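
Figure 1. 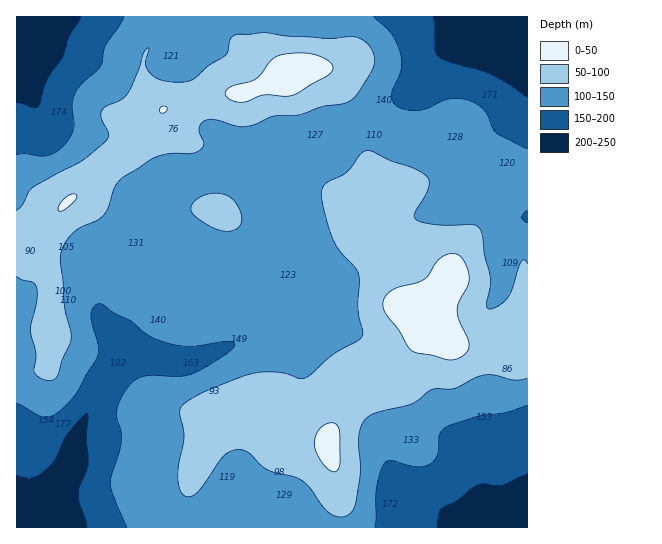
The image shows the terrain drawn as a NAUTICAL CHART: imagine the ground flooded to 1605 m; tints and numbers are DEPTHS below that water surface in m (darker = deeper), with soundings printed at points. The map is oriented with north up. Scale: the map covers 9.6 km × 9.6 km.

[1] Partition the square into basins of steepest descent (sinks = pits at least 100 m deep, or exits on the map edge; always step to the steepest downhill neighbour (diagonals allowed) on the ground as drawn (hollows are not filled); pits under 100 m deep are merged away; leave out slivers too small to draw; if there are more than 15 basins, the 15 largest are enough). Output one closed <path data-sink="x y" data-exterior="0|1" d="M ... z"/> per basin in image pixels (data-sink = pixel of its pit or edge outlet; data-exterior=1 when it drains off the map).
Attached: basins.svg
<path data-sink="45 527" data-exterior="1" d="M322 68l-21 1-54 23-40 4-44 13-18 26-12 14-26 15-54 52-31 17-6 1 1 294 322 0 1-31-4-24-7-20 0-18 14-33 14-23 2-2 26-2 8-4 15-16 17-28 9-8 21 24 16 5 30 0 12-12 15-2 0-151-74-10-16 3-39 15-20 1-4-5-4-10-4-36-6-18-25-46-5-5z"/><path data-sink="527 57" data-exterior="1" d="M527 16l-288 0 0 22 8 10 38 27 5 0 16-7 16 0 9 4 5 5 25 46 6 18 4 36 4 10 4 5 20-1 39-15 16-3 20 2 39 8 14 0z"/><path data-sink="527 527" data-exterior="1" d="M434 319l-9 8-17 28-15 16-8 4-26 2-16 25-14 33 0 18 7 20 4 24 1 31 187-1 0-192-15 1-12 12-30 0-16-5z"/><path data-sink="17 17" data-exterior="1" d="M238 16l-221 0-1 217 6 0 36-21 49-48 26-15 12-14 18-26 44-13 40-4 40-16-34-24-13-11z"/>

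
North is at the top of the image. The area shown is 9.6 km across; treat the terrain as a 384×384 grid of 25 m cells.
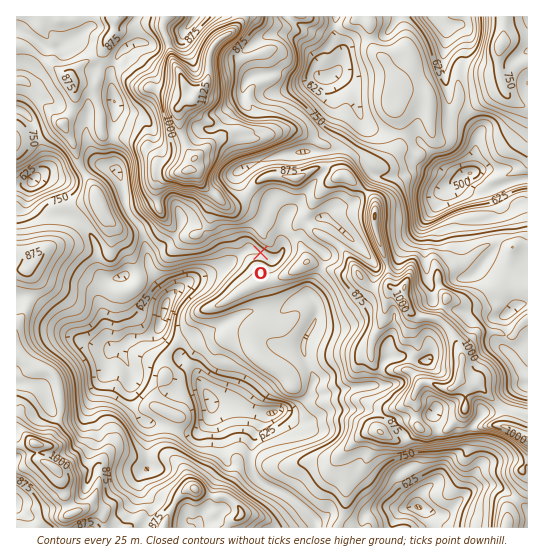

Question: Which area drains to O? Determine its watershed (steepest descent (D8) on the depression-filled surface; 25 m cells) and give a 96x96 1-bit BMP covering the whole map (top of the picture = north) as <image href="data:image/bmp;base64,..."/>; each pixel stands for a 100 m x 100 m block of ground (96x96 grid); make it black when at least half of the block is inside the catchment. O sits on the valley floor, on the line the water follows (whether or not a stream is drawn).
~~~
<image width="96" height="96" href="data:image/bmp;base64,Qk2+BAAAAAAAAD4AAAAoAAAAYAAAAGAAAAABAAEAAAAAAIAEAAATCwAAEwsAAAIAAAAAAAAA////AAAAAAAAAAAAAAAAAAAAAAAAAAAAAAAAAAAAAAAAAAAAAAAAAAAAAAAAAAAAAAAAAAAAAAAAAAAAAAAAAAAAAAAAAAAAAAAAAAAAAAAAAAAAAAAAAAAAAAAAAAAAAAAAAAAAAAAAAAAAAAAAAAAAAAAAAAAAAAAAAAAAAAAAAAAAAAAAAAAAAAAAAAAAAAAAAAAAAAAAAAAAAAAAAAAAAAAAAAAAAAAAAAAAAAAAAAAAAAAAAAAAAAAAAAAAAAAAAAAAAAAAAAAAAAAAAAAAAAAAAAAAAAAAAAAAAAAAAAAAAAAAAAAAAAAAAAAAAAAAAAAAAAAAAAAAAAAAAAAAAAAAAAAAAAAAAAAAAAAAAAAAAAAAAAAAAAAAAAAAAAAAAAAAAAAAAAAAAAAAAAAAAAAAAAAAAAAAAAAAAAAAAAAAAAAAAAAAAAAAAAAAAAAAAAAAAAAAAAAAAAAAAAAAAAAAAAAAAAAAAAAAAAAAAAAAAAAAAAAAAAAAAAAAAAAAAAAAAAAAAAAAAAAAAAAAAAAAAAAAAAAAAAAAAAAAAAAAAAAAAAAAAAAAAAAAAAAAAAAAAAAAAAAAAAAAAAAAAAAAAAAAAAAAAAAAAAAAAAAAAAAAAAAAAAAAAAAAAAAAAAAAAAAAAAAAAAAAAAAAAAAAAAAAAAAAAAAAAAAAAAAAAAAAAAAAAAAAAAAAAAAAAAAAAAAAAAAAAAAAAAAAAAAAAAAAAAAAADwAAAAAAAAAAAMAAHwAAAAAAAAAAAPgA/wAAAAAAAAAAAP4H/wAAAAAAAAAAAP8//wAAAAAAAAAAAP///gAAAAAAAAAAAP///gAAAAAAAAAAAH///gAAAAAAAAAAAH///AAAAAAAAAAAAH///AAAAAAAAAAAAP///AAAAAAAAAAAAf//+AAAAAAAAAAAAf//+AAAAAAAAAAAA///+AAAAAAAAAAAH///+AAAAAAAAAAAH///+AAAAAAAAAAAD///+AAAAAAAAAAAB///8AAAAAAAAAAAA///4AAAAAAAAAAAAf//wAAAAAAAAAAAAP//gAAAAAAAAAAAAAD8AAAAAAAAAAAAAAA4AAAAAAAAAAAAAAAAAAAAAAAAAAAAAAAAAAAAAAAAAAAAAAAAAAAAAAAAAAAAAAAAAAAAAAAAAAAAAAAAAAAAAAAAAAAAAAAAAAAAAAAAAAAAAAAAAAAAAAAAAAAAAAAAAAAAAAAAAAAAAAAAAAAAAAAAAAAAAAAAAAAAAAAAAAAAAAAAAAAAAAAAAAAAAAAAAAAAAAAAAAAAAAAAAAAAAAAAAAAAAAAAAAAAAAAAAAAAAAAAAAAAAAAAAAAAAAAAAAAAAAAAAAAAAAAAAAAAAAAAAAAAAAAAAAAAAAAAAAAAAAAAAAAAAAAAAAAAAAAAAAAAAAAAAAAAAAAAAAAAAAAAAAAAAAAAAAAAAAAAAAAAAAAAAAAAAAAAAAAAAAAAAAAAAAAAAAAAAAAAAAAAAAAAAAAAAAAAAAAAAAAAAAAAAAAAAAAAAAAAAAAAAAAAAAAAAA="/>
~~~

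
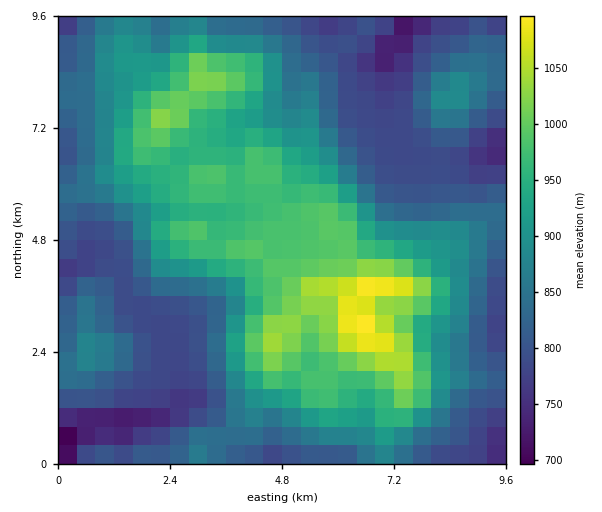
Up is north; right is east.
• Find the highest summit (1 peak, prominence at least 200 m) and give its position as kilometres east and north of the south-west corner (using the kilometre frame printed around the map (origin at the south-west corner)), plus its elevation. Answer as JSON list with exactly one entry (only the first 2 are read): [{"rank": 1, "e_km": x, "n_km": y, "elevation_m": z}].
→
[{"rank": 1, "e_km": 6.44, "n_km": 2.96, "elevation_m": 1111}]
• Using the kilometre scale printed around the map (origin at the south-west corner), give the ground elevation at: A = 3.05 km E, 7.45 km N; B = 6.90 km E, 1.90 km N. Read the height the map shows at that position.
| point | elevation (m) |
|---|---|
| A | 958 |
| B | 1002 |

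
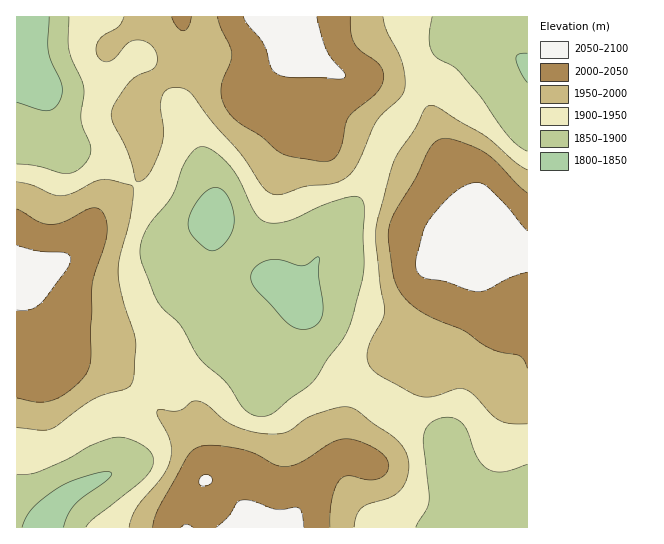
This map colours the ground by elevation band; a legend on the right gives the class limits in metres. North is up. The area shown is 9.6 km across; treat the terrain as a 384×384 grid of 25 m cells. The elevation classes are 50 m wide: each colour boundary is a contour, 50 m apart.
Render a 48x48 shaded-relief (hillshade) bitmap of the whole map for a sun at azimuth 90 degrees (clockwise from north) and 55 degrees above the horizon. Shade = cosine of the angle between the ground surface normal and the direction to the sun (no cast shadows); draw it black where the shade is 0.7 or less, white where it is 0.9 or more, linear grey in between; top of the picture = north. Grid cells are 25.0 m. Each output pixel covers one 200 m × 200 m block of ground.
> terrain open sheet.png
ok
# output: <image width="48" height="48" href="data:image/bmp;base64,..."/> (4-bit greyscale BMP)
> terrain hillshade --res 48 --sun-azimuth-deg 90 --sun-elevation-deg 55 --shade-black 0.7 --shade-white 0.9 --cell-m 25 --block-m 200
<image width="48" height="48" href="data:image/bmp;base64,Qk32BAAAAAAAAHYAAAAoAAAAMAAAADAAAAABAAQAAAAAAIAEAAATCwAAEwsAABAAAAAAAAAAAAAAABEREQAiIiIAMzMzAERERABVVVUAZmZmAHd3dwCIiIgAmZmZAKqqqgC7u7sAzMzMAN3d3QDu7u4A////ALunRFZmVDRXmYiImZm83d3Lqqu7qZmZmbu4ZVZlRDRXmYiImZms3dy6qru7upmZmau6hmZVQzNGiZiJmpib3cuqq7zMupmZmaq7qYdlQyIleZmaqpiKzcqZrM3cuoiJmZq7upmGUyACWKqqqpiJvLmJve7duXeJmZmru6qYdTEBR6qqqpiImqiKze/tp2aJmpmaq7qphkIRR5qqqql3iJiaze/tllaJqoiJq6qphlQ0V5maqqh3eImrzd7slUaJqoiau6qZhmVmeJmqqZh3d4q7vM3chUaJmYiau6qYdneIiZq6mHd3eIq7u7zLhlZ4mYiau7qYd4iYiavLp2ZniJq7qqqqh2Z3iIiavLqYiImZmrzcp1VniJqqmYmZmHZ3eIiavMupmZmZmrzMqGZmeImZmHiaqYd3d3iavMu6qZmaq7zLqYdmZ3iIh3iaqYd3d3iau8y7qpmru7u7qYh2Znd3d4iaqYd4iHiaq8zLqpmry7u6mZh3ZmZneImZmIiIiHiaqszLqqq8y7qpmZmHdlVmeJmYiIiJmYmaqrzLuqu8u6qZmZmYdlVWeImIiIiJmYmqqrvLu7u7u6qZmqqYdlRWd4iIiIiJqpmrurvMzMuqqqqZmruYdVRVZnd4iIiJqpq7u7zMzMuqqqqqqrqYZVVVVVZ4iIiaqpq7u7zNzMuqmqqqqqmYdlVUM0aIiImaqpqrvM3dzMuqmZmqqpmIdmVCIkaIiImqqpmrvN3d3Mu6mZmqqZiJh2UxAUeJiImqqpmavN7u3cu6mZmaqZmZh3UwAUeJmImaqZmZq83u7cuqqZiJqZmZmHUgAleJmYiZqqqZmr3v/tuqqph4mZmqmHQQA1eImZiJqqqYiave/ty6qpdmiZqqqXQQA2d4mZiJq7uoeJvO7ty7updVaJqruoUQA1d4iZmJu7upd4rN3dzMy5ZDR5q7upYwAlZ3iZmavLupdnm8zMzdy5YyRpqqqqhSEkZ3iJmbzKqqhmirqrzdy5YyNoqqmqp1M0ZneJmszKqqlleZmbzdy5YyRompmrunRFVmeIm83Zmql1Z4iKzcuoUyRomYisy4ZFVmeJrN3Zmph1ZneKzcunUzV4iIms3KdVVmiZve3ZmZhlVmeKzMuWQ0Z3iIm83bhlVXiaze3JmYdlVWeKvMqFRGd4iJqs3cp1VXmrzdzJmYdVVneavLl0RXiIiZqrzcuXVoq7zMu5mYZEVniau6hURniJmaqqvMyoZ5u7u7uqqXVEVniaupdURomZmaqavMy5iKu7u7uqmXU0VniaqpdUV4iJmZmZq83Lmau7u7u5mGQ0V3iJmYdlVniImZmZq93cuqu7q7u5l1Q0aIiJiIh2Zmd4mZmavN3ty6q7qru5hkM0aZmYd4iHZWZ4mZmru83dy6qru7uphkM1eaqYZomYZVZ4maq8zMzNy6qru6qZhTNFeJmXZoqnVVZ4mavN3LvMzLqqqpmZhjNGeJmHZoqnVWd4mqvN3Mu7zLqaqpmJlkNGeIh3ZpumRWeJmrvN3Mu7zLqZmZmQ=="/>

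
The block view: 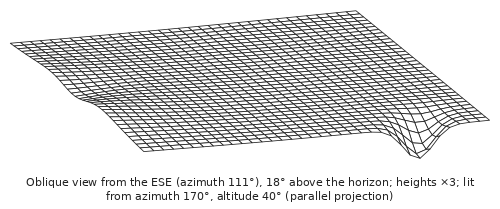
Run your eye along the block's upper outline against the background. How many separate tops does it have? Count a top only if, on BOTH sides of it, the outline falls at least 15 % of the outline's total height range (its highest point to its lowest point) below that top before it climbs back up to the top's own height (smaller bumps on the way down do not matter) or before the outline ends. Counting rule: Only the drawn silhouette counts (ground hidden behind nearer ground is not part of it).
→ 1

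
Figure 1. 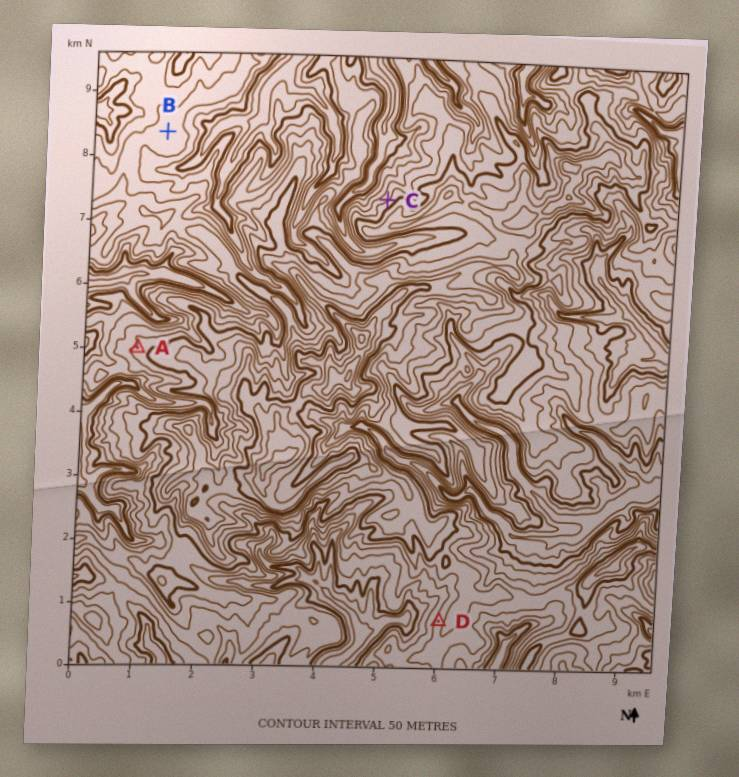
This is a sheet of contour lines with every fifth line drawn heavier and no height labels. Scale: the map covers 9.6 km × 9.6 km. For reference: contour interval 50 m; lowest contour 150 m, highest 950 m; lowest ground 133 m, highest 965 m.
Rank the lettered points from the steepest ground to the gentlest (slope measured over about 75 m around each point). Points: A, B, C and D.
C D A B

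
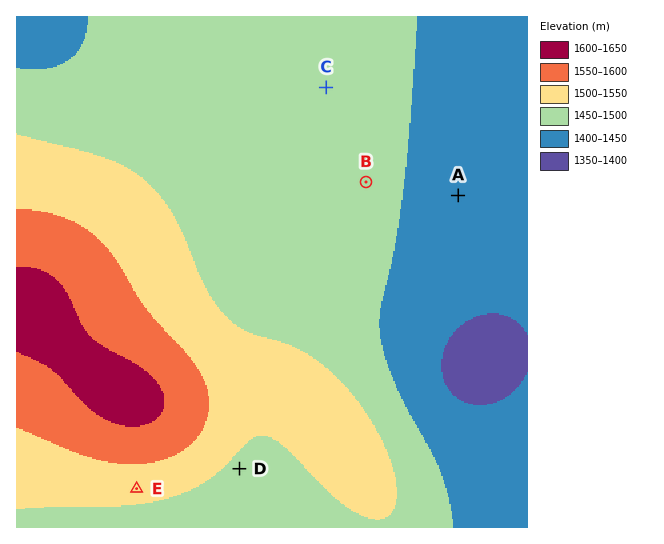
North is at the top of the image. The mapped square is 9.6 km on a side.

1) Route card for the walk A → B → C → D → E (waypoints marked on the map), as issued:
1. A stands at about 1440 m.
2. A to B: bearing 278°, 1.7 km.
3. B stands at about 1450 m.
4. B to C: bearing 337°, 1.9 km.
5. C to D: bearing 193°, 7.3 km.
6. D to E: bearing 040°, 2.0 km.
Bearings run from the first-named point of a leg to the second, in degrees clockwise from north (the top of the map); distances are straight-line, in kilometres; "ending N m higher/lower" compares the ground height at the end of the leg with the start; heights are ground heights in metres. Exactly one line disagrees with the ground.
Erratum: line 6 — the bearing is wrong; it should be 259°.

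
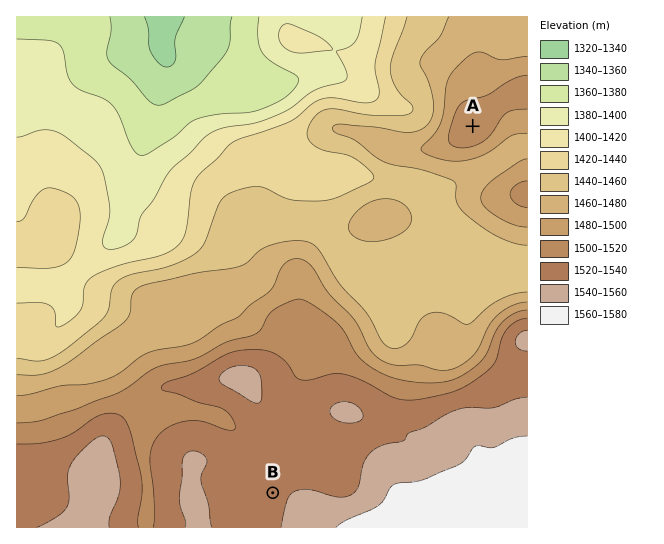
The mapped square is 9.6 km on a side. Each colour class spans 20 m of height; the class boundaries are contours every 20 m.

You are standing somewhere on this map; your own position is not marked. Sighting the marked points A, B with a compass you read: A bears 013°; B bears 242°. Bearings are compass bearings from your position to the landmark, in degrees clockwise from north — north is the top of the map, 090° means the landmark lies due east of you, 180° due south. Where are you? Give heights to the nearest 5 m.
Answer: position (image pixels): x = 404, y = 423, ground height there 1540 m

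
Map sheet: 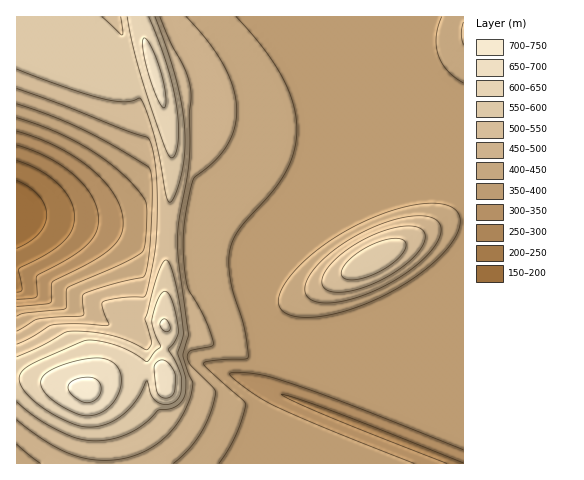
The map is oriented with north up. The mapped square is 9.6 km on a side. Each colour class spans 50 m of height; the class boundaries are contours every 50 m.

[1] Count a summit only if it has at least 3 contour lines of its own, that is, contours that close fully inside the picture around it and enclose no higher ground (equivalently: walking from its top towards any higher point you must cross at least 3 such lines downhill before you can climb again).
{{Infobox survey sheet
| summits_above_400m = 2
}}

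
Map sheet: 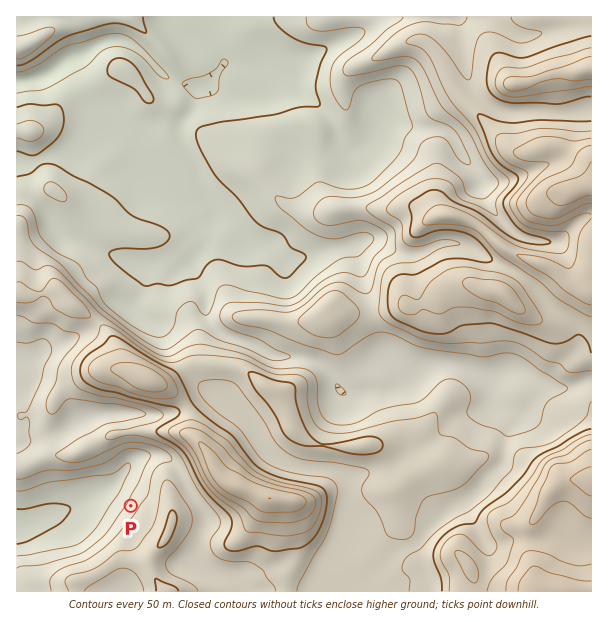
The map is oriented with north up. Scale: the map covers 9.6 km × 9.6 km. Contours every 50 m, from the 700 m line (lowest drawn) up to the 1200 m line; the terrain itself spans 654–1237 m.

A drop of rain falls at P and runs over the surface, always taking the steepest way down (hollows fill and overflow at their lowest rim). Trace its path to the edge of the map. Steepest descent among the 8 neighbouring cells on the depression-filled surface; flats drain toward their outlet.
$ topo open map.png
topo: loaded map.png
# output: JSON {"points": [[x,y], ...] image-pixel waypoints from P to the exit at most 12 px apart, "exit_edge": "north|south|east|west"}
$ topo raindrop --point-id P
{"points": [[131, 506], [119, 494], [107, 489], [95, 494], [83, 501], [71, 507], [59, 512], [47, 516], [35, 521], [23, 527], [17, 527]], "exit_edge": "west"}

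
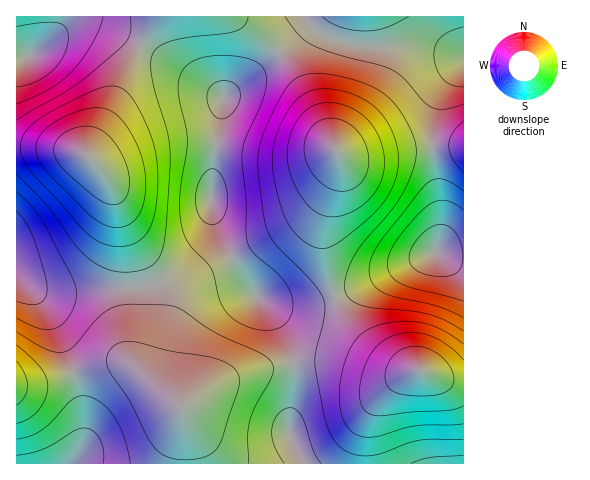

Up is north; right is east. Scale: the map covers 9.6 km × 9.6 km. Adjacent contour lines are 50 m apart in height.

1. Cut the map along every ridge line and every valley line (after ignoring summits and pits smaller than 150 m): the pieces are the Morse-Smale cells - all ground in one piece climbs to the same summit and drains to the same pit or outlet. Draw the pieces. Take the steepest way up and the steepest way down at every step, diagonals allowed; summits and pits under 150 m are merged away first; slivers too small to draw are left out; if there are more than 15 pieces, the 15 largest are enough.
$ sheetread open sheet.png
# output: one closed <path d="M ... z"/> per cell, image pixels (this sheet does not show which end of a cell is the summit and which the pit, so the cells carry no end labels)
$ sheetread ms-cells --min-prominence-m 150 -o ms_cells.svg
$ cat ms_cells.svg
<path d="M304 16l-244 0-7 18-13 15-12 8-12 2 1 405 285-1-13-32 6-43 0-21-5-21-15-30-24-26-20-33-18-40-2-25 3-40 10-54 50-41 35-32z"/><path d="M463 16l-158 0 4 9-35 32-50 41-11 64-2 30 1 19 5 17 14 29 26 40 10 5 19 3 32-2 31-11 86-40 19 4 10 0z"/><path d="M437 252l-88 40-22 9-26 4-15 0-27-6 18 21 14 29 4 18 0 21-6 43 13 33 162-1 0-206z"/><path d="M59 16l-42 0-1 41 12 0 12-8 17-21z"/>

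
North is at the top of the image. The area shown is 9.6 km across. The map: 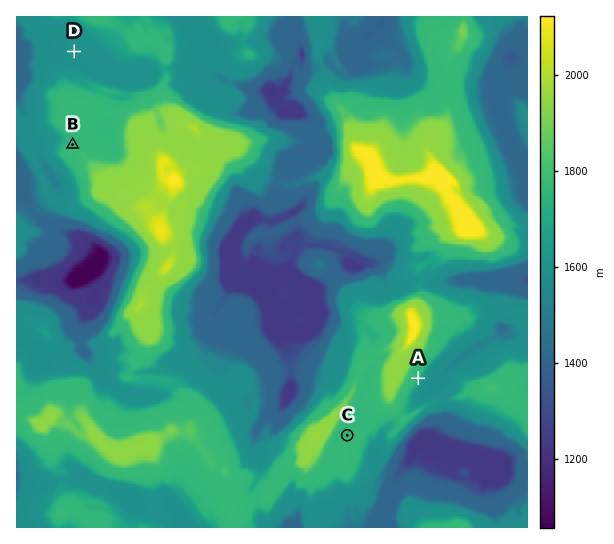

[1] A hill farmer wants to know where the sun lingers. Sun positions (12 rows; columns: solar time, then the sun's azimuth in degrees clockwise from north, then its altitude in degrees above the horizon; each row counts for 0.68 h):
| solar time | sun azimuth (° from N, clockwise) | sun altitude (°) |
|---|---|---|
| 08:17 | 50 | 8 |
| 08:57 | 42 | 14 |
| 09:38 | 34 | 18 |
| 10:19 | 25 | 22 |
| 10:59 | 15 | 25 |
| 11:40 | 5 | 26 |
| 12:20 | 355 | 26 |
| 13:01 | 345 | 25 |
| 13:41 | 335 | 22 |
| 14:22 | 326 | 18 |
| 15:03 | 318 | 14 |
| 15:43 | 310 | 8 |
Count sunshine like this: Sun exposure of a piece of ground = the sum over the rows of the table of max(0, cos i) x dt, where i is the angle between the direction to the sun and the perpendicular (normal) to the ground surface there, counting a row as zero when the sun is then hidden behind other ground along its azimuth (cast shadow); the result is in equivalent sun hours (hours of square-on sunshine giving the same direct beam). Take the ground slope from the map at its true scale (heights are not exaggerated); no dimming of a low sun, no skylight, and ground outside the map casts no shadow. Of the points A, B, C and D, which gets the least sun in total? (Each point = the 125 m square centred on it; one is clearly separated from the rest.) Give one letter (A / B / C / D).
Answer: A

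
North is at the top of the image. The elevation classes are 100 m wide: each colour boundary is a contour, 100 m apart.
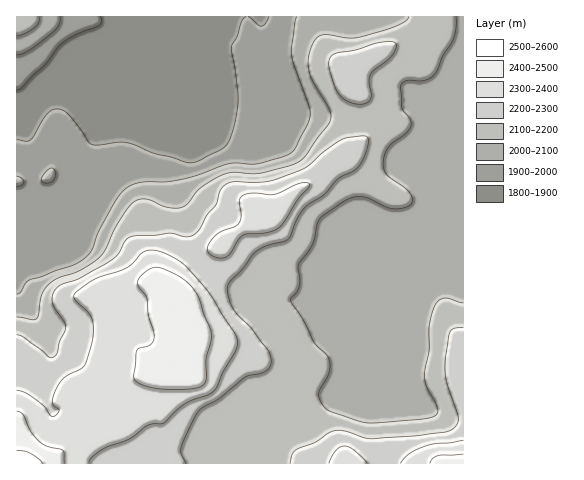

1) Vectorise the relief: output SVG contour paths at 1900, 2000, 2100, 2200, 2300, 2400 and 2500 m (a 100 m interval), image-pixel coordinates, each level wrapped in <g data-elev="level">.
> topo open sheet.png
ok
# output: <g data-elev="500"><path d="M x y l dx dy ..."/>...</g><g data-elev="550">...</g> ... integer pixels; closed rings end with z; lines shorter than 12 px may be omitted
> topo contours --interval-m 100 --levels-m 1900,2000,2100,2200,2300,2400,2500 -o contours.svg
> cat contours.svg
<g data-elev="1900"><path d="M17 90l4-2 24-23 18-23 14-8 23-9 2-4-2-4"/><path d="M246 17l-4 4-5 15-6 11 7 49-3 26-7 21-9 8-21 10-9 2-36-10-26-10-8-1-27 3-3-2-20-28-6-5-6-1-5 1-5 4-16 26-5 1-9-1"/><path d="M269 17l-4 7-3 2-14-9"/></g><g data-elev="2000"><path d="M17 186l4-1 3-3-3-4-4-2"/><path d="M43 182l6 1 5-3 1-6-1-5-4-1-5 5-4 6z"/><path d="M17 55l12-5 24-18 6-7 1-8"/><path d="M297 17l-5 29 0 10 17 49 1 8-3 12-14 26-9 6-25 6-29 0-47 16-17 3-23 0-12 3-8 6-8 10-16 30-7 18-5 7-14 9-44 15-4 4-4 8-4 2"/></g><g data-elev="2100"><path d="M463 303l-15-5-7 1-6 6-4 11-2 13 0 21-5 27 3 9 10 21 1 5-3 4-14 3-53 4-36-11-9-6-3-7-1-6 10-21 0-12-3-6-12-11-10-22-14-21 7-8 2-6 0-22 13-19 5-21 3-6 26-18 9-3 8 0 23 10 9 2 10-1 7-5 0-4-2-6-22-17-5-10 1-9 4-9 4-5 14-10 5-8-1-6-8-11-1-23 2-3 4-2 19 0 9-6 8-19 10-16 3-12 0-10"/><path d="M17 36l9-3 9-6 4-5 0-5"/><path d="M409 17l-4 4-9 5-34 11-13 1-24-3-5 1-5 4-6 15 0 15 4 12 16 27 2 9-3 7-27 35-10 5-29 8-10 1-18-2-11 3-21 12-14 16-7 5-15-1-20-8-10 2-7 6-9 12-14 30-6 8-19 13-24 8-9 7-7 10-2 19-3 5-3 1-16-3"/></g><g data-elev="2200"><path d="M186 463l-5-10 0-6 18-36 21-13 24-20 20-6 4-3 3-5 0-7-4-8-16-21-13-13-6-8-4-14 0-9 28-33 11-6 21-6 3-4 7-17 7-10 20-14 14-16 18-10 6-8 3-9 3-10-2-4-6-1-19 3-19 13-17 15-30 13-13 2-28 0-8 1-6 6-5 16-9 10-8 15-5 5-8 2-17-4-38 4-6 4-6 12-8 7-31 18-21 8-6 7-1 8 3 8 9 13 2 6-7 14-2 11-3 4-5 0-25-20-7-2"/><path d="M463 328l-9 0-4 4-5 28 1 21 12 37-1 6-4 4-11 4-70 7-8-1-20-7-10 0-19 11-20 8-3 5-2 8"/><path d="M357 104l8-1 5-4 1-4-2-14 1-6 4-5 18-15 4-8-1-5-6 0-12 1-21 7-20 3-6 4-1 5 0 6 8 23 9 9z"/></g><g data-elev="2300"><path d="M89 463l2-5 12-9 26-10 19-14 16-2 21-19 27-12 5-6 6-14 12-21 3-9-4-9-24-39-23-27-8-6-14-8-10-3-8 1-6 2-8 10-7 5-29 10-13 8-9 7-1 4 1 3 13 12 3 6 2 10-1 14-8 23-3 4-16 8-9 12-4 14 2 3 5 4 0 2-4 4-3 0-7-9-10-8-10-7-8-2"/><path d="M367 463l-13-13-10-4-4 1-4 4-7 12"/><path d="M463 441l-29 3-11 3-14 7-9 9"/><path d="M220 258l5-1 4-2 9-15 5-5 24-3 12-5 6-6 13-22 11-12 0-4-4-1-6 2-25 10-22-1-10 3-3 5 2 15-2 7-4 4-17 7-7 6-3 6-1 4 2 3 5 3z"/></g><g data-elev="2400"><path d="M64 463l-1-12-16-5-7-4-10-11-7-17-6-3"/><path d="M463 454l-25 2-6 3-2 4"/><path d="M159 389l31 0 9-2 5-3 2-7 0-19 5-23-12-36-6-11-15-13-15-6-8-2-10 5-7 9 1 6 8 11 1 17 6 22-3 7-12 4-2 2-3 26 1 5 4 2z"/></g><g data-elev="2500"><path d="M42 463l-3-4-10-6-12-2"/></g>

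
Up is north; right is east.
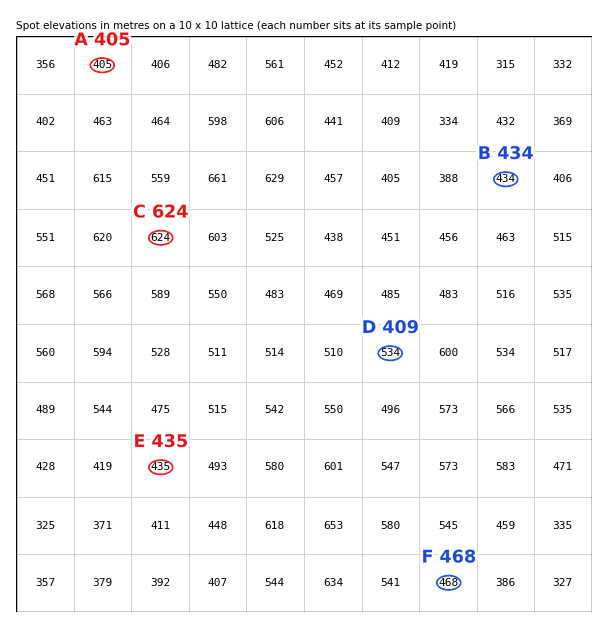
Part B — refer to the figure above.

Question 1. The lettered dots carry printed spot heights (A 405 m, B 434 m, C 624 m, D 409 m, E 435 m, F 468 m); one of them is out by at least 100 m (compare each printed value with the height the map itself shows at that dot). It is D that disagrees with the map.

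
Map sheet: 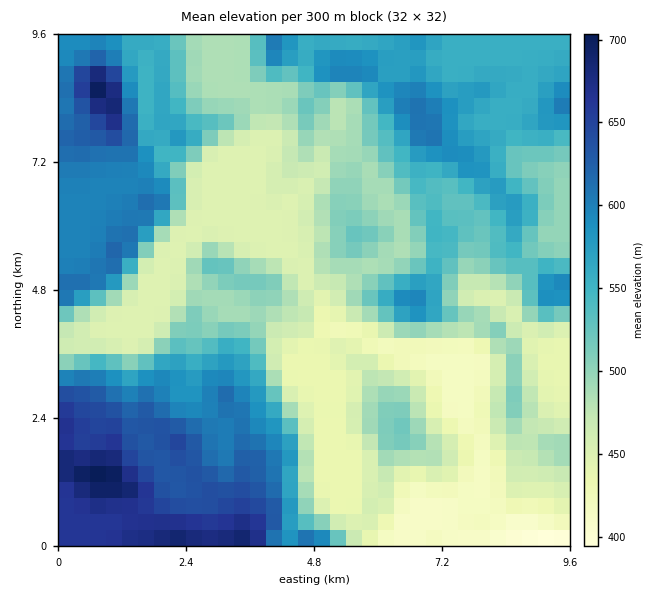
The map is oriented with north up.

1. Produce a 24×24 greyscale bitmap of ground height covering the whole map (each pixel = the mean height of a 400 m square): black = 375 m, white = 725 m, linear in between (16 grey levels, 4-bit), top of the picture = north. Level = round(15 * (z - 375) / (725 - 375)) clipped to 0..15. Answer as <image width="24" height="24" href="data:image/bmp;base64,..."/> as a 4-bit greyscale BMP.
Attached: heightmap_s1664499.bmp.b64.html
<image width="24" height="24" href="data:image/bmp;base64,Qk2WAQAAAAAAAHYAAAAoAAAAGAAAABgAAAABAAQAAAAAACABAAATCwAAEwsAABAAAAAAAAAAAAAAABEREQAiIiIAMzMzAERERABVVVUAZmZmAHd3dwCIiIgAmZmZAKqqqgC7u7sAzMzMAN3d3QDu7u4A////AMzN3d3cmYUyIiIREczMzMzMpkMzIiIiIs3dy7u7pjMzIiIjM97su7q7lTM0NDIkRNzbu7qqlTM1VUIkVczLu6qphDNWZDI1RMu6uZqpYzNWUyJGQ7qpqZqYQzNFQiI1M2h2iYmHMzNDIiI1M0QzRmd1MzMiMiJVM1QzNWVVRCNGd2VUVZdTNFVVVDRomVQ0iaqVM1ZmU0RWiGRWiaqoM1ZUM1VVV3Z3dqqqYzMzM1ZlV3Z4ZaqqljMzNFZVZ3d4daqqqDMzM1ZVZ3eYZaqqljMzREVWd4mGZaqqiGMzRUVXiZmHdrvKiYZURVVnmpiIiKzZiGVVVlRpqpiIiq3Zh1VVVneJmYmIiay4h1VXiJqYmIiIiJmYh1VXqIiImIiIiA=="/>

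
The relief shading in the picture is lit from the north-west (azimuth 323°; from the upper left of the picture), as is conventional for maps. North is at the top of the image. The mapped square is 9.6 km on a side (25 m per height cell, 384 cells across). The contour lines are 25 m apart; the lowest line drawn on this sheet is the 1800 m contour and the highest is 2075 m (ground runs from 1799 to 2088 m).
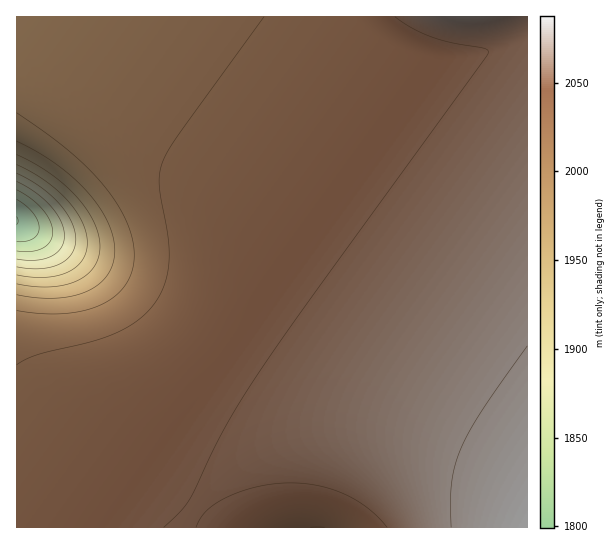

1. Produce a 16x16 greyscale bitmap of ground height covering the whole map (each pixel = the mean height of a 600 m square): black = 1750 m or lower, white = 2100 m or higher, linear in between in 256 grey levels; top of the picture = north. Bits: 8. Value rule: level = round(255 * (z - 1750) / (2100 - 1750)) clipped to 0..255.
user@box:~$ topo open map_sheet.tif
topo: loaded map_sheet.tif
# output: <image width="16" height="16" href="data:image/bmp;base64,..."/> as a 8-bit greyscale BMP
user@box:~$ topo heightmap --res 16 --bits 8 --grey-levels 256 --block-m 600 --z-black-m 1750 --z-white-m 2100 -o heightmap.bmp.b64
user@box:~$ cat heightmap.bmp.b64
<image width="16" height="16" href="data:image/bmp;base64,Qk02BQAAAAAAADYEAAAoAAAAEAAAABAAAAABAAgAAAAAAAABAAATCwAAEwsAAAABAAAAAAAAAAAAAAEBAQACAgIAAwMDAAQEBAAFBQUABgYGAAcHBwAICAgACQkJAAoKCgALCwsADAwMAA0NDQAODg4ADw8PABAQEAAREREAEhISABMTEwAUFBQAFRUVABYWFgAXFxcAGBgYABkZGQAaGhoAGxsbABwcHAAdHR0AHh4eAB8fHwAgICAAISEhACIiIgAjIyMAJCQkACUlJQAmJiYAJycnACgoKAApKSkAKioqACsrKwAsLCwALS0tAC4uLgAvLy8AMDAwADExMQAyMjIAMzMzADQ0NAA1NTUANjY2ADc3NwA4ODgAOTk5ADo6OgA7OzsAPDw8AD09PQA+Pj4APz8/AEBAQABBQUEAQkJCAENDQwBEREQARUVFAEZGRgBHR0cASEhIAElJSQBKSkoAS0tLAExMTABNTU0ATk5OAE9PTwBQUFAAUVFRAFJSUgBTU1MAVFRUAFVVVQBWVlYAV1dXAFhYWABZWVkAWlpaAFtbWwBcXFwAXV1dAF5eXgBfX18AYGBgAGFhYQBiYmIAY2NjAGRkZABlZWUAZmZmAGdnZwBoaGgAaWlpAGpqagBra2sAbGxsAG1tbQBubm4Ab29vAHBwcABxcXEAcnJyAHNzcwB0dHQAdXV1AHZ2dgB3d3cAeHh4AHl5eQB6enoAe3t7AHx8fAB9fX0Afn5+AH9/fwCAgIAAgYGBAIKCggCDg4MAhISEAIWFhQCGhoYAh4eHAIiIiACJiYkAioqKAIuLiwCMjIwAjY2NAI6OjgCPj48AkJCQAJGRkQCSkpIAk5OTAJSUlACVlZUAlpaWAJeXlwCYmJgAmZmZAJqamgCbm5sAnJycAJ2dnQCenp4An5+fAKCgoAChoaEAoqKiAKOjowCkpKQApaWlAKampgCnp6cAqKioAKmpqQCqqqoAq6urAKysrACtra0Arq6uAK+vrwCwsLAAsbGxALKysgCzs7MAtLS0ALW1tQC2trYAt7e3ALi4uAC5ubkAurq6ALu7uwC8vLwAvb29AL6+vgC/v78AwMDAAMHBwQDCwsIAw8PDAMTExADFxcUAxsbGAMfHxwDIyMgAycnJAMrKygDLy8sAzMzMAM3NzQDOzs4Az8/PANDQ0ADR0dEA0tLSANPT0wDU1NQA1dXVANbW1gDX19cA2NjYANnZ2QDa2toA29vbANzc3ADd3d0A3t7eAN/f3wDg4OAA4eHhAOLi4gDj4+MA5OTkAOXl5QDm5uYA5+fnAOjo6ADp6ekA6urqAOvr6wDs7OwA7e3tAO7u7gDv7+8A8PDwAPHx8QDy8vIA8/PzAPT09AD19fUA9vb2APf39wD4+PgA+fn5APr6+gD7+/sA/Pz8AP39/QD+/v4A////ANLU1tja29rW0tHV3ubs8fTQ0tXX2drb29vc3+Po7PDyztHT1dfZ29ze4OLl6ezu8c3P0dPW2Nrc3uDj5ejq7e/Lzc/S1NbZ293f4uTn6evux8nLztHU19nc3uDj5efq7Lu7v8bN0tXY2tzf4ePm6OqUlqa5x8/T1tjb3d/i5ObpVWmPscXO0tTX2dve4OLl5zRhlLbGzdDT1dfa3N7h4+VZhqu/yMzP0dPW2Nrd3+HklKy8xMjLzc/S1NbZ293g4rO7wcTHycvO0NLV19nc3uC6vsDDxcfKzM7R09XY2tzfury/wcPGyMrNz9HU1tjb3bi7vb/CxMbJy83Q09vg4d8="/>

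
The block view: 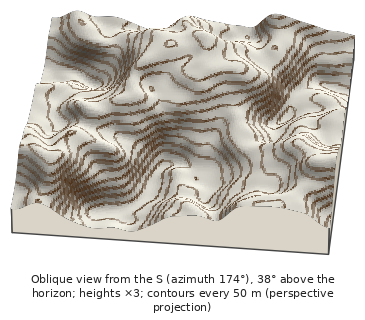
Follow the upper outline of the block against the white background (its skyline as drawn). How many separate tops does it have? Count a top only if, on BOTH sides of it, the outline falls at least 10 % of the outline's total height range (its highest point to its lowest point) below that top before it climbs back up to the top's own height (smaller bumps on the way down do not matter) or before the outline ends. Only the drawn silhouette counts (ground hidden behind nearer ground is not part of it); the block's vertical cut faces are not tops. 1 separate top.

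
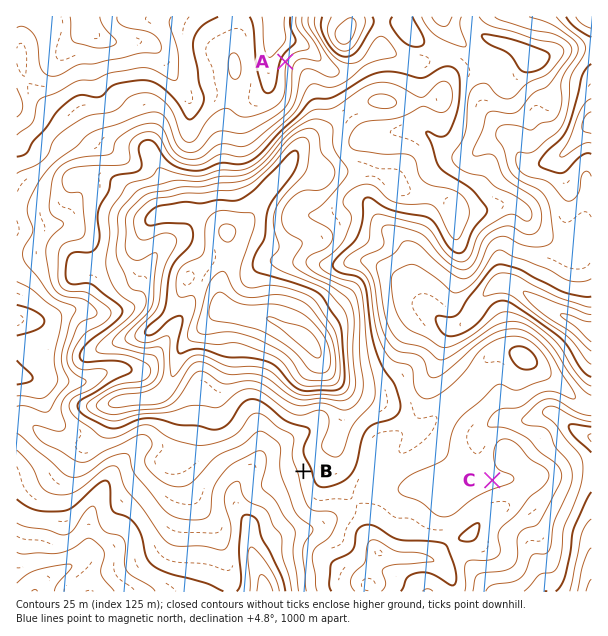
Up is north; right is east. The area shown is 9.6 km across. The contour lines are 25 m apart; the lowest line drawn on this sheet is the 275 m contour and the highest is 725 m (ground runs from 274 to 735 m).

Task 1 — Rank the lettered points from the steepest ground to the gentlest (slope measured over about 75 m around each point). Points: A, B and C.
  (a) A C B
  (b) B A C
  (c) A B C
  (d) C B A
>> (c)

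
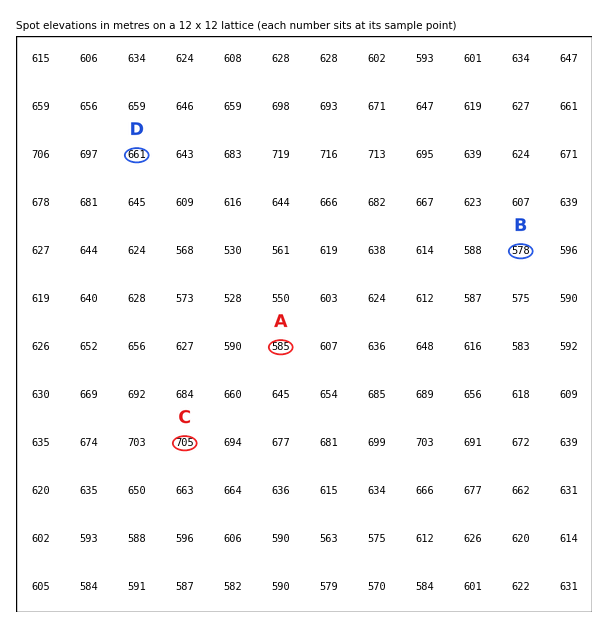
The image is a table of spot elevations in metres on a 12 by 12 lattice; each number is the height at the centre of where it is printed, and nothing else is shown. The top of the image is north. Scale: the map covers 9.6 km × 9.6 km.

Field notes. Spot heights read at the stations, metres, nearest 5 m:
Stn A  585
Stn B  580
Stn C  705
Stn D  660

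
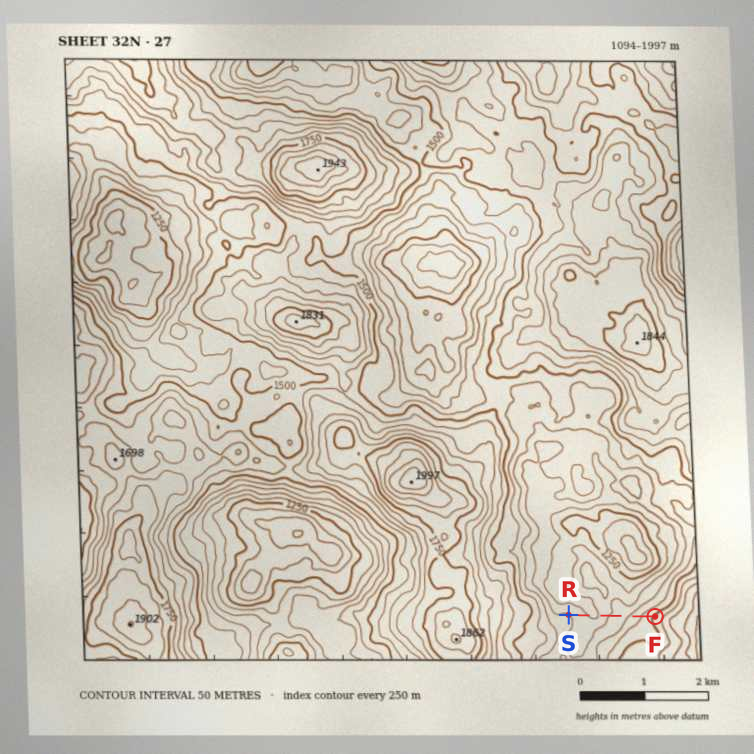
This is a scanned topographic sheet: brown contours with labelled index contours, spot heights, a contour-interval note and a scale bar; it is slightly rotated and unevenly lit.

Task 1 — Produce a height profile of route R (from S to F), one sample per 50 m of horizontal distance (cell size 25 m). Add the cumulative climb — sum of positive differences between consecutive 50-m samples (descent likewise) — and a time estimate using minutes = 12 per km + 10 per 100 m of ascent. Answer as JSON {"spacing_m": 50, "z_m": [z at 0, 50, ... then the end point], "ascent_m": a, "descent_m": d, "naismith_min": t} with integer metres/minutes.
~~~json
{"spacing_m": 50, "z_m": [1350, 1341, 1330, 1321, 1316, 1310, 1300, 1290, 1288, 1297, 1314, 1330, 1344, 1353, 1358, 1363, 1372, 1381, 1390, 1403, 1414, 1425, 1440, 1454, 1469, 1482, 1494, 1507, 1507], "ascent_m": 219, "descent_m": 62, "naismith_min": 38}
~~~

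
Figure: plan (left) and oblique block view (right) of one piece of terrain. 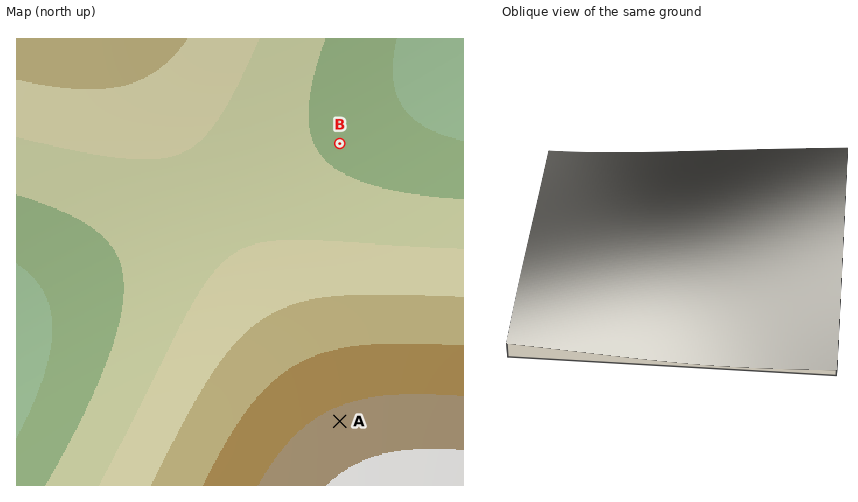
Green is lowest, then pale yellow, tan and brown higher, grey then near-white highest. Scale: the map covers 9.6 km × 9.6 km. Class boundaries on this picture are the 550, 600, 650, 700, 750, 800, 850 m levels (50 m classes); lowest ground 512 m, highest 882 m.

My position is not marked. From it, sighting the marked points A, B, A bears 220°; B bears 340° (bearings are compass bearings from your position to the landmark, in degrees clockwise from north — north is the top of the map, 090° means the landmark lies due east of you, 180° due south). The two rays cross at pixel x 410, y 337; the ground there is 740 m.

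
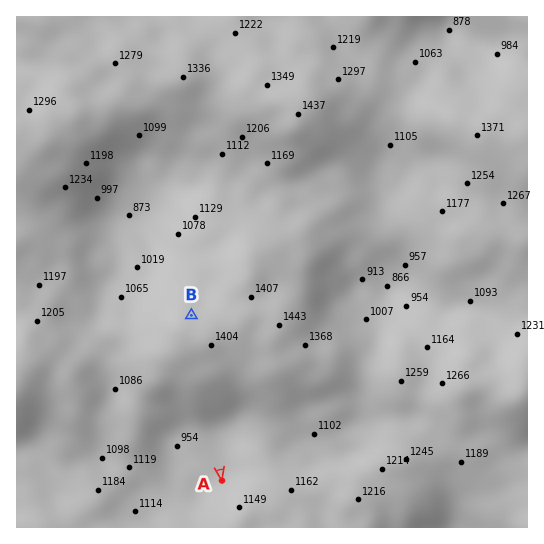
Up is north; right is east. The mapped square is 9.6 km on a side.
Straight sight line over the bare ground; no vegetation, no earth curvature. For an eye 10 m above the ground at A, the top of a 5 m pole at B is hidden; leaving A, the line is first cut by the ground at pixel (206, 395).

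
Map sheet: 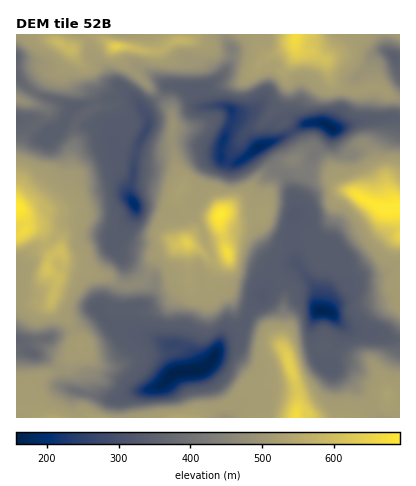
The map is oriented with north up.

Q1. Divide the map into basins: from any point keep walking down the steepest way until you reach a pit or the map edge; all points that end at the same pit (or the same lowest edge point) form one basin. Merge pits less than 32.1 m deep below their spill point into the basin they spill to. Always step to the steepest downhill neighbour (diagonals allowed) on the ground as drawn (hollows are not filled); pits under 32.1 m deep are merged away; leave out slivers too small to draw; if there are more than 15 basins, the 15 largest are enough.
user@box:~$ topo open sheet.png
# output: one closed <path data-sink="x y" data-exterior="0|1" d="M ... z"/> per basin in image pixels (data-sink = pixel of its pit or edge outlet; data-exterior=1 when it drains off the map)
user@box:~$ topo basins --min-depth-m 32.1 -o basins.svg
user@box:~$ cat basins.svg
<path data-sink="190 372" data-exterior="0" d="M182 190l-4 2-1 6 14 28-4 16-29 11-3 3-10 24-15 6-10-1-14-9-10-1-30-11-5-12-7 3-14-24-14-3-2-12-8-6 0 68 20 0 6-2 6-6 9 8 0 6-6 20 20 20 9 20-20 25-22 9-6 6-2 6 9 16 2 10 3 2 356 0 0-20-13-4-5-16-12-18-22-3-24-11-12 7-24 6-4-9-24-27-20-10-6-5-11-22 0-12 6-16-10-36 1-8z"/><path data-sink="134 204" data-exterior="0" d="M54 34l-38 0 0 174 8 8 2 12 14 3 14 24 7-3 5 12 30 11 10 1 16 10 12-1 11-5 10-24 3-3 28-10 5-11-2-12-12-22 6-16-6-12-5-26 0-32-9-12-40-38-5-15-16-8-12-2-18 12-2 0-12-7z"/><path data-sink="322 310" data-exterior="0" d="M294 160l-4 0-28 13-16 22-26 19-1 8 10 36-6 16 0 12 11 22 6 5 20 10 24 27 4 9 24-6 12-7 24 11 22 3 12 18 5 16 13 3 0-189-20 0-24-14-16-6-10-14-8-3-20-2z"/><path data-sink="332 128" data-exterior="0" d="M296 45l0 9-11 16 3 18-6 20 2 14 10 12 7 16-2 6-5 4 8 9 20 2 8 3 10 14 10 3 30 17 20 0 0-110-12-4-10-7-8 0-10 4-10 0-12-5-8-8-6-19-12-7-10-1z"/><path data-sink="258 148" data-exterior="0" d="M196 41l-4 1 5 6-2 10 2 30-17 12-7 8-1 36 5 26 6 12-3 8 40 24 26-19 16-22 28-13 4 0 6-6 0-8-16-24-2-12 6-22-3-18 6-8-11 7-10-3-2-9-8 6-14-5-24-3z"/><path data-sink="16 340" data-exterior="1" d="M48 270l-8 7-24 1 0 130 8 2 12 8 7 0-13-28 2-6 6-6 22-9 20-25-9-20-20-20 6-20 0-6z"/><path data-sink="396 58" data-exterior="0" d="M400 34l-46 0-8 5-21 21 6 20 7 6 12 5 10 0 10-4 8 0 10 7 12 4z"/>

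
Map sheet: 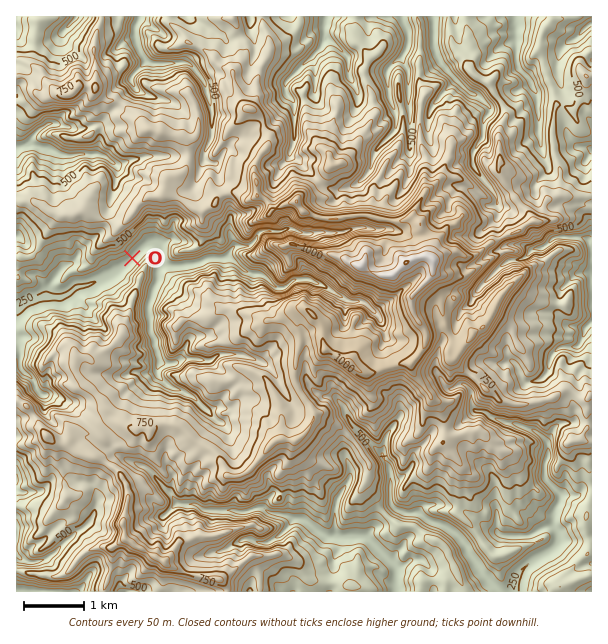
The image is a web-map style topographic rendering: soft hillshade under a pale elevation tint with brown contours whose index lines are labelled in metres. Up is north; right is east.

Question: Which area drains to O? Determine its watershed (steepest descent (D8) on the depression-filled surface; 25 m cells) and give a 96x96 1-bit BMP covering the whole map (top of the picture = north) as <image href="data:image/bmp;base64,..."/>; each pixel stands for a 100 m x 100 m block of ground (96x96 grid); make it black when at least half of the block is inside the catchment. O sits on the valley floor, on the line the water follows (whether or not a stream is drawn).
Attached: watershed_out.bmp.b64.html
<image width="96" height="96" href="data:image/bmp;base64,Qk2+BAAAAAAAAD4AAAAoAAAAYAAAAGAAAAABAAEAAAAAAIAEAAATCwAAEwsAAAIAAAAAAAAA////AAAAAAAAAAAAAAAAAAAAAAAAAAAAAAAAAAAAAAAAAAAAAAAAAAAAAAAAAAAAAAAAAAAAAAAAAAAAAAAAAAAAAAAAAAAAAAAAAAAAAAAAAAAAAAAAAAAAAAAAAAAAAAAAAAAAAAAAAAAAAAAAAAAAAAAAAAAAAAAAAAAAAAAAAAAAAAAAAAAAAAAAAAAAAAAAAAAAAAAAAAAAAAAAAAAAAAAAAAAAAAAAAAAAAAAAAAAAAAAAAAAAAAAAAAAAAAAAAAAAAAAAAAAAAAAAAAAAAAAAAAAAAAAAAAAAAAAAAAAAAAAAAAAAAAAAAAAAGAAAAAAAAAAAAAAAHgAAAAAAAAAAAAAAPwAAAAAAAAAAAAAAP4AAAAAAAAAAAAAAf8AAAAAAAAAAAAAB/+AAAAAAAAAAAAAH//4AAAAAAAAAAAAP//8AAAAAAAAAAB4f//+AAAAAAAAAAD////+AAAAAAAAAAH/////AAAAAAAAAAf////+AAAAAAAAAA/////+AAAAAAAAAA/////8AAAAAAAAAB/////4AAAAAAAAAD/////4AAAAAAAAAH/////4AAAAAAAAAP/////4AIAAAAAAAP/////4A/AAAAAAAP/////4B/8AAAAAAA/////4H/+AAAAAAAf////4P//AAAAAAAP////4f//AAAAAAAH////4f//AAAAAAAD////4f//AAAAAAAD////4f//AAAAAAAD////4//+AAAAAAAB////5//8AAAAAAAB///////8AAAAAAAB///////8AAAAAAAA///////8AAAAAAAA///////+AAAAAAAA////////AAAAAAAAf///////gAAAAAAAf///////wAAAAAAAf///////wAAAAAAB////////gAAAAAAD////////gAAAAAAH////////gAAAAAAH////////gAAAAAAP////////AAAAAAAH////////AAAAAAAD///////+AAAAAAAB/////B8AAAAAAAAA////8AAAAAAAAAAA/4f8YAAAAAAAAAAAPgPYAAAAAAAAAAAAAAGAAAAAAAAAAAAAAAAAAAAAAAAAAAAAAAAAAAAAAAAAAAAAAAAAAAAAAAAAAAAAAAAAAAAAAAAAAAAAAAAAAAAAAAAAAAAAAAAAAAAAAAAAAAAAAAAAAAAAAAAAAAAAAAAAAAAAAAAAAAAAAAAAAAAAAAAAAAAAAAAAAAAAAAAAAAAAAAAAAAAAAAAAAAAAAAAAAAAAAAAAAAAAAAAAAAAAAAAAAAAAAAAAAAAAAAAAAAAAAAAAAAAAAAAAAAAAAAAAAAAAAAAAAAAAAAAAAAAAAAAAAAAAAAAAAAAAAAAAAAAAAAAAAAAAAAAAAAAAAAAAAAAAAAAAAAAAAAAAAAAAAAAAAAAAAAAAAAAAAAAAAAAAAAAAAAAAAAAAAAAAAAAAAAAAAAAAAAAAAAAAAAAAAAAAAAAAAAAAAAAAAAAAAAAAAAAAAAAAAAAAAAAAAAAAAAAAAAAAAAAAAAAAAAAAAAAAA="/>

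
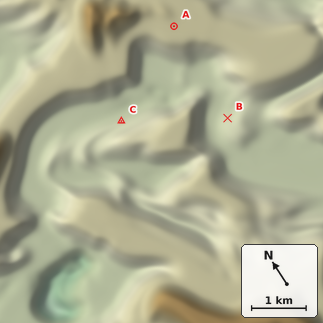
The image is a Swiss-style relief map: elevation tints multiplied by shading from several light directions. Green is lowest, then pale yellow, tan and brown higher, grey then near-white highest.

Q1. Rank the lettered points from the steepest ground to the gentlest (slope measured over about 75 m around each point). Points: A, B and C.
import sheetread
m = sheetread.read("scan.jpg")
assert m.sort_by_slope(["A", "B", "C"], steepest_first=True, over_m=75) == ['C', 'B', 'A']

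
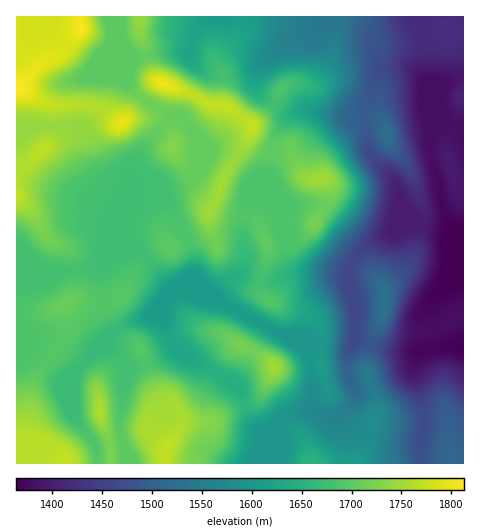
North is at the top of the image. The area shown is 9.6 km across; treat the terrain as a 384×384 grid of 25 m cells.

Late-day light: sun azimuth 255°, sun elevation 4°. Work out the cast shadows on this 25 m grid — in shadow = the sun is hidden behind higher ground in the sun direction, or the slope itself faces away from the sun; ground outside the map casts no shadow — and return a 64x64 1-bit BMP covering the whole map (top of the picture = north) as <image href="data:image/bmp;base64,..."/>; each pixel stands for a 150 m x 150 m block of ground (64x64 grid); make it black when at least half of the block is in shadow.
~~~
<image width="64" height="64" href="data:image/bmp;base64,Qk0+AgAAAAAAAD4AAAAoAAAAQAAAAEAAAAABAAEAAAAAAAACAAATCwAAEwsAAAIAAAAAAAAA////AAAAAAAA8wOfgBx/wAD7A+/gHz/gAfsB5/g/H/AD8wHn/D8P8AfmAEf8PA/wD+cAB/54D/AfzwBH/3AP8B+PAOf/wA/xH4+A/8/jD/Mfj4H/j8eP/x8Pg/+P59//Hg+D/4f33/8MD4f/A//f/wAED/gD////AAAPwAf///8AAB+AD////wAAPwAf////AAA/AP////8AAH4B/////wAA/gP/7///AAH8B/gP//8AAPg/wZ/3/wAA+HgD//f/AAB8AAf/9/8AAH4AA//3/wAAPwAB//f/AAA/AAH///8AABAAAf///wAAAAAB////AAAAAgD///8AAAAHgH///wAAAAeAP///AgAAB4gf//8HAAAHAB///w4AAA8AH///HgAADwAP//8fAAAHgAf//38AAAfAA///fwAAB8AD//9/AAAD4AP//x4AAAPgB///AAAAAeAP//8AAAAB4A///wAAAADgD///AAAAgGAf//8EAAGAOP///wAAAIA8////AADgAD////8AAPAAP////wAA/AB/////AAD+AP////8AAfgD/////xwHwDf/////P4EA///f//8/4AP/+H///x/gD//8////AeAP//7///8A8B///////wD4D///4///AHwfwP/z//8APj/AP/P//gA/P+A8A//wAD8/8DwB/+AAf7/4HgH/wA=="/>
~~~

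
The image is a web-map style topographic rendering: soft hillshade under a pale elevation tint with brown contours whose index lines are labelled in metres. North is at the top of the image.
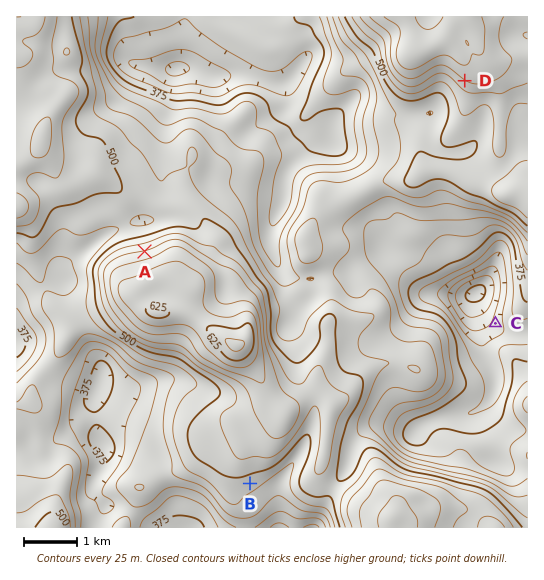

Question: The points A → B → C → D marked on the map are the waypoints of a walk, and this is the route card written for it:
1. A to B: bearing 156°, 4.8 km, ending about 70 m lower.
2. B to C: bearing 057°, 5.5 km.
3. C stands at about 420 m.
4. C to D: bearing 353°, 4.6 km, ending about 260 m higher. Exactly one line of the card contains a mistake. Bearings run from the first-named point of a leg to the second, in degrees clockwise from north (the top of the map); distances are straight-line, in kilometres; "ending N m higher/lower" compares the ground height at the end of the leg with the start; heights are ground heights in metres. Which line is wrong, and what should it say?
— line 3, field height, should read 310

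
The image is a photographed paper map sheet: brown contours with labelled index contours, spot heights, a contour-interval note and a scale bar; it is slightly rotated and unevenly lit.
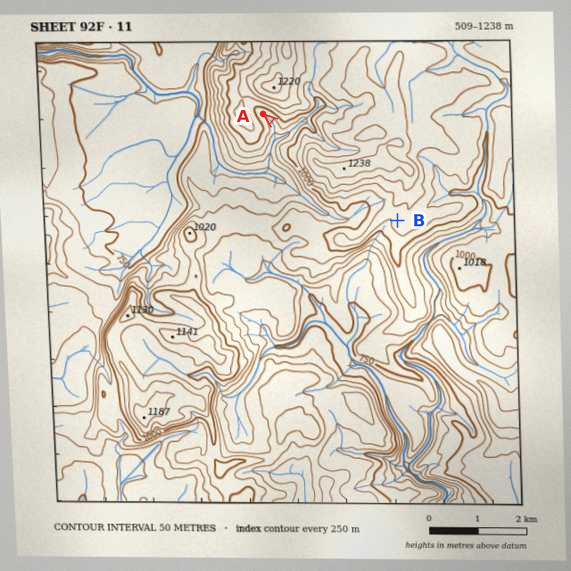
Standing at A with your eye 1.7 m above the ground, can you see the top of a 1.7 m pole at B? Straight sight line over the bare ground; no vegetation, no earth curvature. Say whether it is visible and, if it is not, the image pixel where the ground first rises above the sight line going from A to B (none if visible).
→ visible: false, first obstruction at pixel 296 140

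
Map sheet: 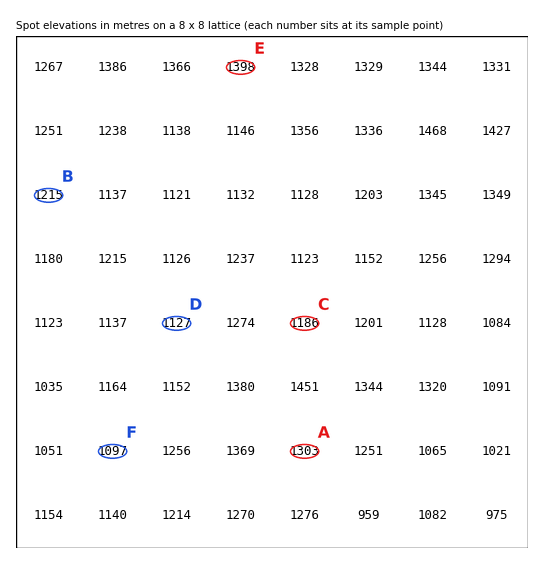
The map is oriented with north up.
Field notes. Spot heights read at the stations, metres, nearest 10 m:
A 1300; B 1210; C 1190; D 1130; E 1400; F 1100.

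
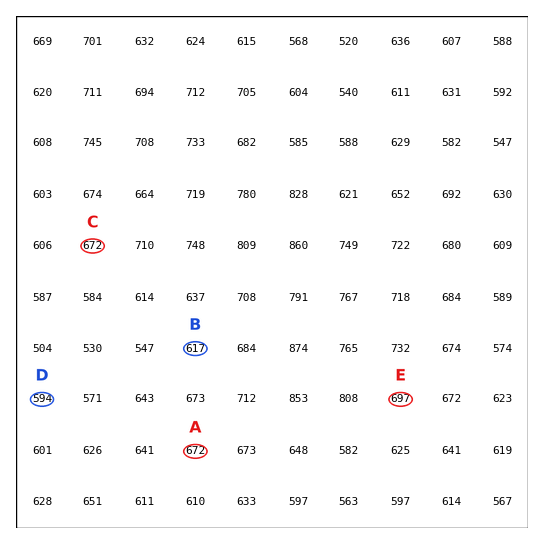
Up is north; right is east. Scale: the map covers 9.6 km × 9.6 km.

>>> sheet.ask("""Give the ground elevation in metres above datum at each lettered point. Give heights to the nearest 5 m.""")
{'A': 670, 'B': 615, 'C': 670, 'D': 595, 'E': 695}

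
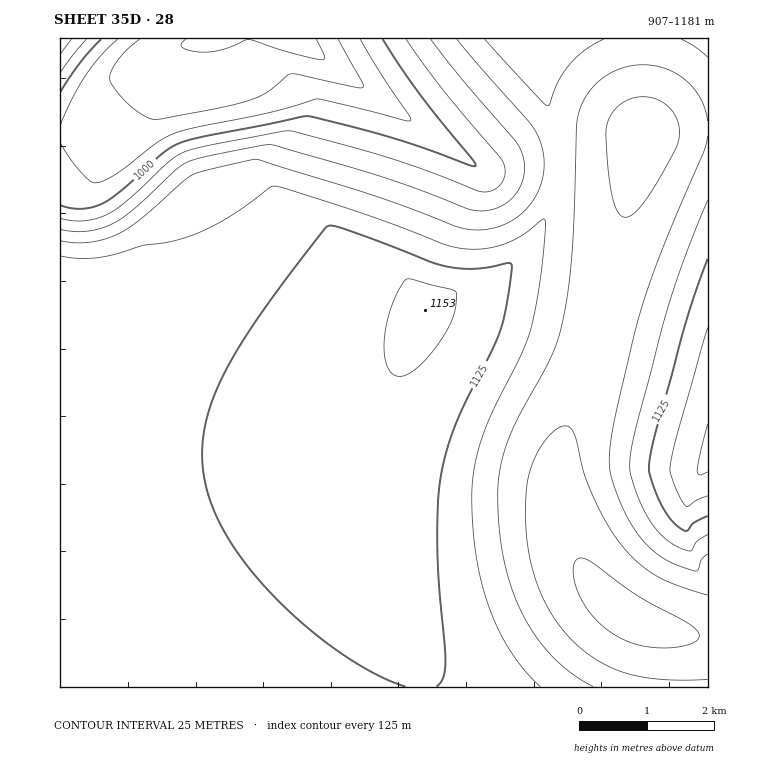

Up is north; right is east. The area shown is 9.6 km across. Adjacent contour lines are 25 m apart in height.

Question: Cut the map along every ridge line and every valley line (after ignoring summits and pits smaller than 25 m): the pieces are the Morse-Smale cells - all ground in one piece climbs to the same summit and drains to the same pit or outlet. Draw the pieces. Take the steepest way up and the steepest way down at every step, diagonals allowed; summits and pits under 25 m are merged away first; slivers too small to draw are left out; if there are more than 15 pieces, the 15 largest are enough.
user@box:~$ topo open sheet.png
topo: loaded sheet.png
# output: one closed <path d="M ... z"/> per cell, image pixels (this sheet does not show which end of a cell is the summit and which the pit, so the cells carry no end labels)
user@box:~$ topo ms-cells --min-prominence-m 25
<path d="M299 38l-93 0-12 5-24 6-7 3-30 32-24 20-35 24-14 4 0 555 361 0-2-19-28-74-14-61-3-31 0-40 3-27 7-29 14-37 32-66 11-6 30-7 20-10 24-20 21-25 12-22 7-20 3-29-35-1-38 9-139-96z"/><path d="M638 147l-10 11-15 5-54 0-4 30-7 20-12 22-10 14-23 23-12 8-20 10-30 7-11 5-32 67-14 37-7 29-3 27 0 40 7 51 6 29 11 32 21 54 3 19 261 0 0-34-3-14-10-7-25-7-20-10-25-21-12-16-15-28-8-24-7-32 2-42 13-44 21-54 45-202z"/><path d="M708 128l-19 0-44 5-4 6-47 215-22 59-14 47 0 34 3 18 9 29 13 29 17 24 25 21 20 10 25 7 10 7 3 14 1 34 24 0z"/><path d="M517 38l-218 1 47 37 130 91 9 5 5 0 20-7 48-2-2-29-6-25-14-38z"/><path d="M708 38l-190 0 18 33 15 43 7 32 0 17 55 0 15-5 10-9 3-12 4-4 44-5 19 0z"/><path d="M204 38l-144 0 0 93 7 0 7-3 35-24 24-20 30-32 12-5 29-7z"/>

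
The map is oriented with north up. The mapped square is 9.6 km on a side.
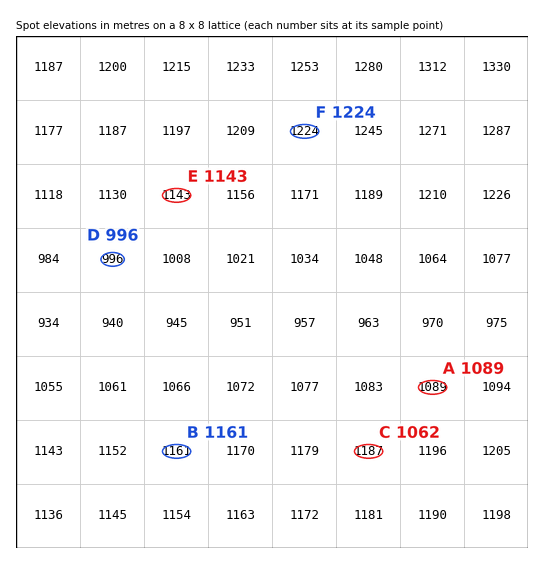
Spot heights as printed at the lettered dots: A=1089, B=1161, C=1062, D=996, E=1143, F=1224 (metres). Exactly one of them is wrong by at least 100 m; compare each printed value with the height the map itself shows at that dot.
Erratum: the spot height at C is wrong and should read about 1187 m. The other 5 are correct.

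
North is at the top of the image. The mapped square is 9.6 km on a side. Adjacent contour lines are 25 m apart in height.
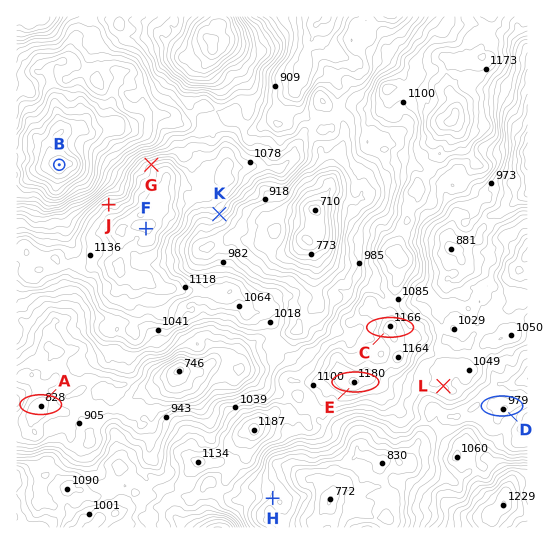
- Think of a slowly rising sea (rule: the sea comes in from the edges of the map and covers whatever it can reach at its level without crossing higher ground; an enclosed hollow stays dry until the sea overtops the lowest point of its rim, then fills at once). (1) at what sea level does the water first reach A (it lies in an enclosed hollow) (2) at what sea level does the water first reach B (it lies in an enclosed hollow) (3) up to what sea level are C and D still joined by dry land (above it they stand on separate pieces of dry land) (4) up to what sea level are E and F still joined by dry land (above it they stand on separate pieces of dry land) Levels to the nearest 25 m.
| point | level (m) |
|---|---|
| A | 875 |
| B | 800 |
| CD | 950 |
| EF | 975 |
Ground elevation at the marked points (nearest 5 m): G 1135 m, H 945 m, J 1105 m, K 1040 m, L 1020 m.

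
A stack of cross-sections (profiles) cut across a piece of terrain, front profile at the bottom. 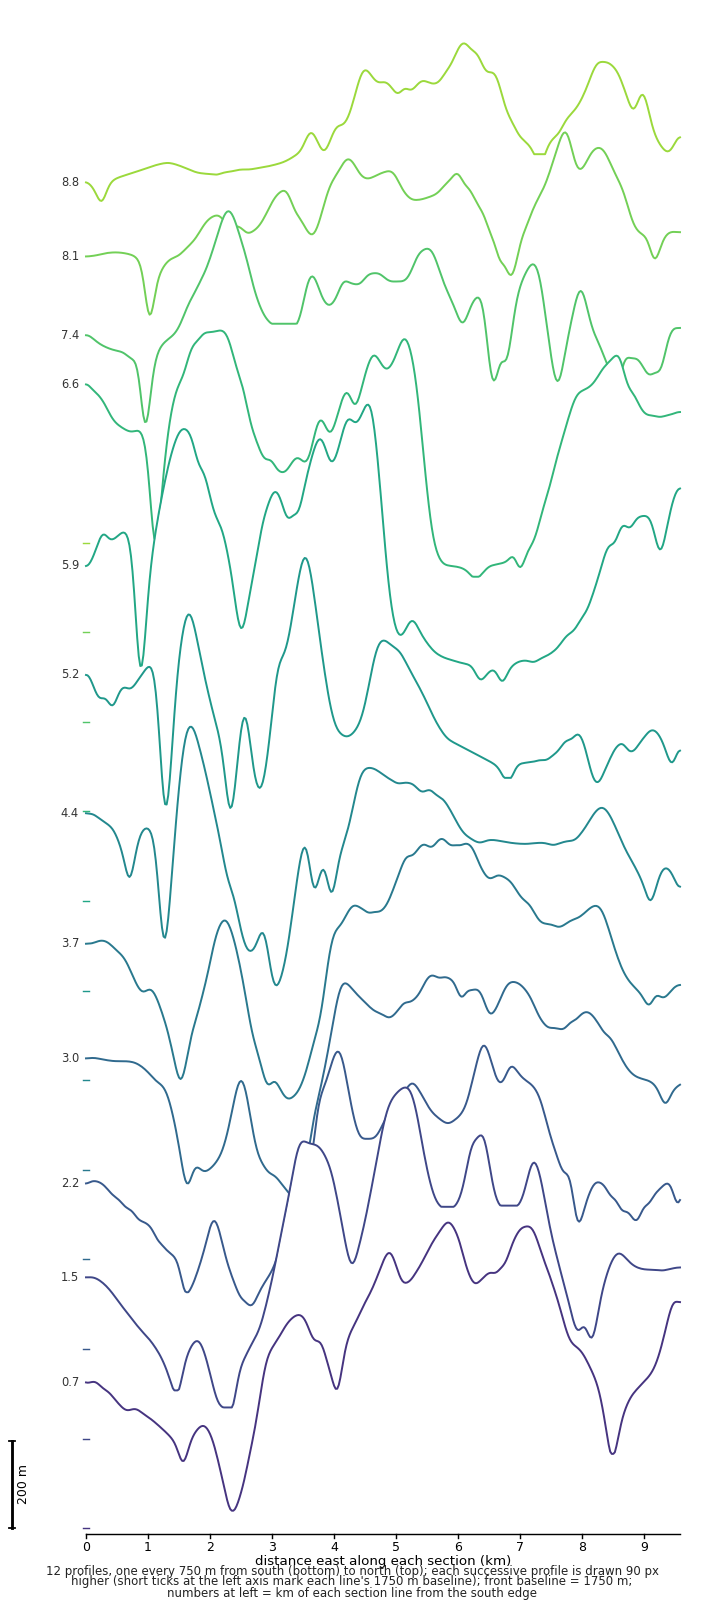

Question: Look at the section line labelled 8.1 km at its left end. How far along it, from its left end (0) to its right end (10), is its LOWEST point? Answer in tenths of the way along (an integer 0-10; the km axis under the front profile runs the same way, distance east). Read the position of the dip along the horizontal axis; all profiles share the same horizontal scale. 1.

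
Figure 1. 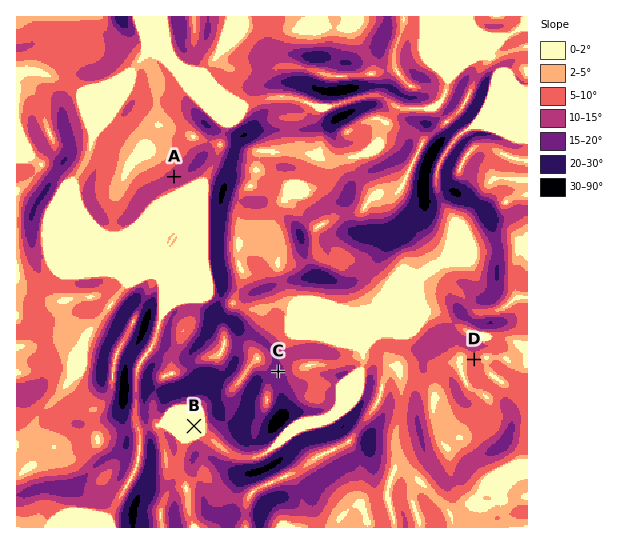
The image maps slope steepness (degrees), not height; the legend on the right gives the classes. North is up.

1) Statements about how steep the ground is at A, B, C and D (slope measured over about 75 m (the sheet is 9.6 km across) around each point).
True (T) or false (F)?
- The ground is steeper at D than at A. F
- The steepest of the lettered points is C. T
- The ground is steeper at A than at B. T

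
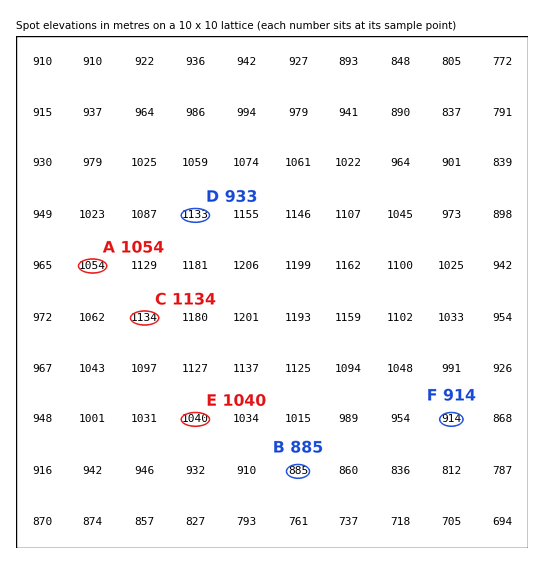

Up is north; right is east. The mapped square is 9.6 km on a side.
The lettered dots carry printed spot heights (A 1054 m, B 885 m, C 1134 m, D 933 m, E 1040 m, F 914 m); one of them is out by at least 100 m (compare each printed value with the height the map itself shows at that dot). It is D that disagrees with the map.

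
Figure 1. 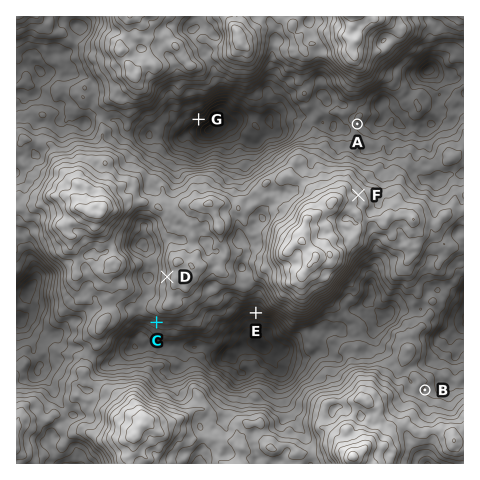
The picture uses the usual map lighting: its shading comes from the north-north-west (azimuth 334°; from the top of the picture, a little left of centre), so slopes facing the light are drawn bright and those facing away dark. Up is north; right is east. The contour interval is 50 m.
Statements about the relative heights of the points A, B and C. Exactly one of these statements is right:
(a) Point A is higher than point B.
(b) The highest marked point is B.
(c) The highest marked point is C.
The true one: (b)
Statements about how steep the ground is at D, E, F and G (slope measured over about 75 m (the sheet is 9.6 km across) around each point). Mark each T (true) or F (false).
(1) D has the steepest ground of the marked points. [F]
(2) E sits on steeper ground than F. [T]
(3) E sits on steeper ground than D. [T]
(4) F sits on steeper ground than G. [F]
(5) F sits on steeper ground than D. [F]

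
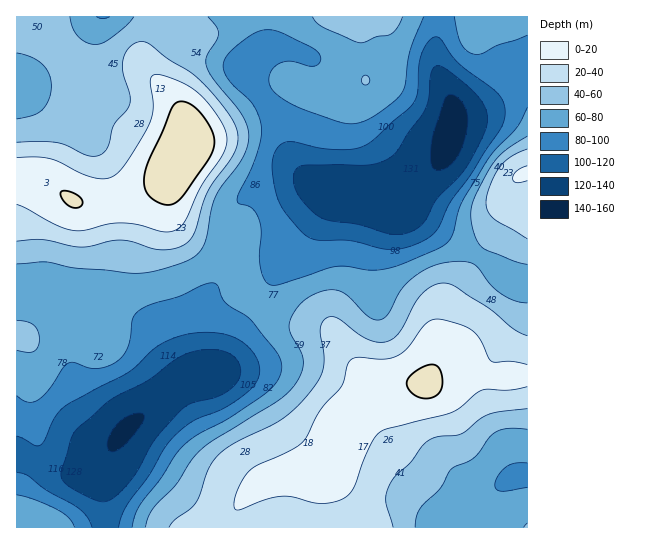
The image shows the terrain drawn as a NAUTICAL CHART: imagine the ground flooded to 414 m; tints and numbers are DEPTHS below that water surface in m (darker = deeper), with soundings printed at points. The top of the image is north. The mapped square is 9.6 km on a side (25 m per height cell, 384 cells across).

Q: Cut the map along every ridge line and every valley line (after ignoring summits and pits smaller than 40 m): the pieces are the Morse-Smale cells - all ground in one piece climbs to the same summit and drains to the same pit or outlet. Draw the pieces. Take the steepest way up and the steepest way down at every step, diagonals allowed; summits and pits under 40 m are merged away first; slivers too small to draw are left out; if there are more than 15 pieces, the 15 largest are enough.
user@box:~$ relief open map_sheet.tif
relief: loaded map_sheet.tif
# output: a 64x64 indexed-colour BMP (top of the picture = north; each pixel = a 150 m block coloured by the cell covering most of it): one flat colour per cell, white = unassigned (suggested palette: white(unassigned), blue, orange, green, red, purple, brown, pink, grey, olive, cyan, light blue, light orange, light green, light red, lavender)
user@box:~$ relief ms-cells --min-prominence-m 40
<image width="64" height="64" href="data:image/bmp;base64,Qk12CAAAAAAAAHYAAAAoAAAAQAAAAEAAAAABAAQAAAAAAAAIAAATCwAAEwsAABAAAAAAAAAA////ALR3HwAOf/8ALKAsACgn1gC9Z5QAS1aMAMJ34wB/f38AIr28AM++FwDox64AeLv/AIrfmACWmP8A1bDFAAIiIiIiJERERERERERVVVVVVVVVVVVVVVVVVVVVVVVVIiIiIiIkREREREREREVVVVVVVVVVVVVVVVVVVVVVVVUiIiIiIiRERERERERERFVVVVVVVVVVVVVVVVVVVVVVVSIiIiIiJEREREREREREVVVVVVVVVVVVVVVVVVVVVVVVIiIiIiIkRERERERERERFVVVVVVVVVVVVVVVVVVVVVVUiIiIiIiRERERERERERERFVVVVVVVVVVVVVVVVVVVVVSIiIiIiJEREREREREREREREVUREVVVVVVVVVVVVVVVVIiIiIiIkRERERERERERERERERERVVVVVVVVVVVVVVVUiIiIiIiRERERERERERERERERERFVVVVVVVVVVVVVVVSIiIiIiIkRERERERERERERERERERVVVVVVVVVVVVVVVIiIiIiIiRERERERERERERERERERFVVVVVVVVVVVVVVUiIiIiIiIkREREREREREREREREREVVVVVVVVVVVVVVVSIiIiIiIiJERERERERERERERERERVVVVVVVVVVVVVVVIiIiIiIiIiRERERERERERERERERFVVVVVVVVVVVVVVUiIiIiIiIiIkRERERERERERERERERVVVVVVVVVVVVVVSIiIiIiIiIiIkREREREREREREREREVVVVVVVVVVVVVVIiIiIiIiIiIiJERERERERERERERERFVVVVVVVVVVVVUiIiIiIiIiIiIiRERERERERERERERERVVVVVVVVVVVVSIiIiIiIiIiIiIiRERERERERERERERDMzMzVVVVVVVVIiIiIiIiIiIiIiIiREREREREREREQzMzMzNVVVMzMzMiIiIiIiIiIiIiIiJEREREREREREQzMzMzMzMzMzMzMyIiIiIiIiIiIiIiIkRERERERERERDMzMzMzMzMzMzMzIiIiIiIiIiIiIiIiRERERERERERDMzMzMzMzMzMzMzMiIiIiIiIiIiIiIiRERERERERERDMzMzMzMzMzMzMzMxEiIiIiIiIiIiIiJEREREREREREMzMzMzMzMzMzMzMzERIiIiIiIiIiIiIkREREREREMzMzMzMzMzMzMzMzMzMRESIiIiIiIiIiIiREREREQzMzMzMzMzMzMzMzMzMzMxEREiIiIiIiIiIiIkREREMzMzMzMzMzMzMzMzMzMzMzERESIiIiIiIiIiIiREREMzMzMzMzMzMzMzMzMzMzMzMRERIiIiIiIiIiIiJEREMzMzMzMzMzMzMzMzMzMzMzMxEREiIiIiIiIiIiIiREQzMzMzMzMzMzMzMzMzMzMzMzERESIiIiIiIiIiIiIkRDMzMzMzMzMzMzMzMzMzMzNmYRERIiIiIiIiIiIiIiRDMzMzMzMzMzMzMzMzMzMzNmZhERESIiIiIiIiIiIiJEQzMzMzMzMzMzMzMzMzMzZmZmERERIiIiIiIiIiIiIiRDMzMzMzMzMzMzMzMzMzZmZmYREREiIiIiIiIiIiIiJEMzMzMzMzMzMzMzMzM2ZmZmZhERESIiIiIiIiIiIiIkQzMzMzMzMzMzMzMzM2ZmZmZmEREREiIiIiIiIiIiERMzMzMzMzMzMzMzMzNmZmZmZmYRERESIiIiIiIiIREREzMzMzMzMzMzMzMzNmZmZmZmZhERERIiIiIiIiIRERETMzMzMzMzMzMzMzZmZmZmZmZmEREREiIiIiIiIhEREREzMzMzMzMzMzMRZmZmZmZmZmYREREREREREiIhERERERMzMzMzMzMREREWZmZmZmZmZhEREREREREREiERERERERMzMzMxERERERFmZmZmZmZmERERERERERERERERERERERERERERERERERZmZmZmZmYREREREREREREREREREREREREREREREREREWZmZmZmZhERERERERERERERERERERERERERERERERERFmZmZmZmEREREREREREREREREREREREREREREREREREWZmZmZmYRERERERERERERERERERERERERERERERERERFmZmZmZhEREREREREREREREREREREREREREREREREREWZmZmZmERERERERERERERERERERERERERERERERERERZmZmZmYRERERERERERERERERERERERERERERERERERFmZmZmZhERERERERERERERERERERERERERERERERERERZmZmZmERERERERERERERERERERERERERERERERERERERFmZmYRERERERERERERERERERERERERERERERERERERERFmZhERERERERERERERERERERERERERERERERERERERERZmEREREREREREREREREREREREREREREREREREREREREWYRERERERERERERERERERERERERERERERERERERERERERERERERERERERERERERERERERERERERERERERERERERERERERERERERERERERERERERERERERERERERERERERERERERERERERERERERERERERERERERERERERERERERERERERERERERERERERERERERERERERERERERERERERERERERERERERERERERERERERERERERERERERERERERERERERERERERERERERERERERERERERERERERERERERERERERERERERERERERERERERERERERERERERERERERERER"/>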